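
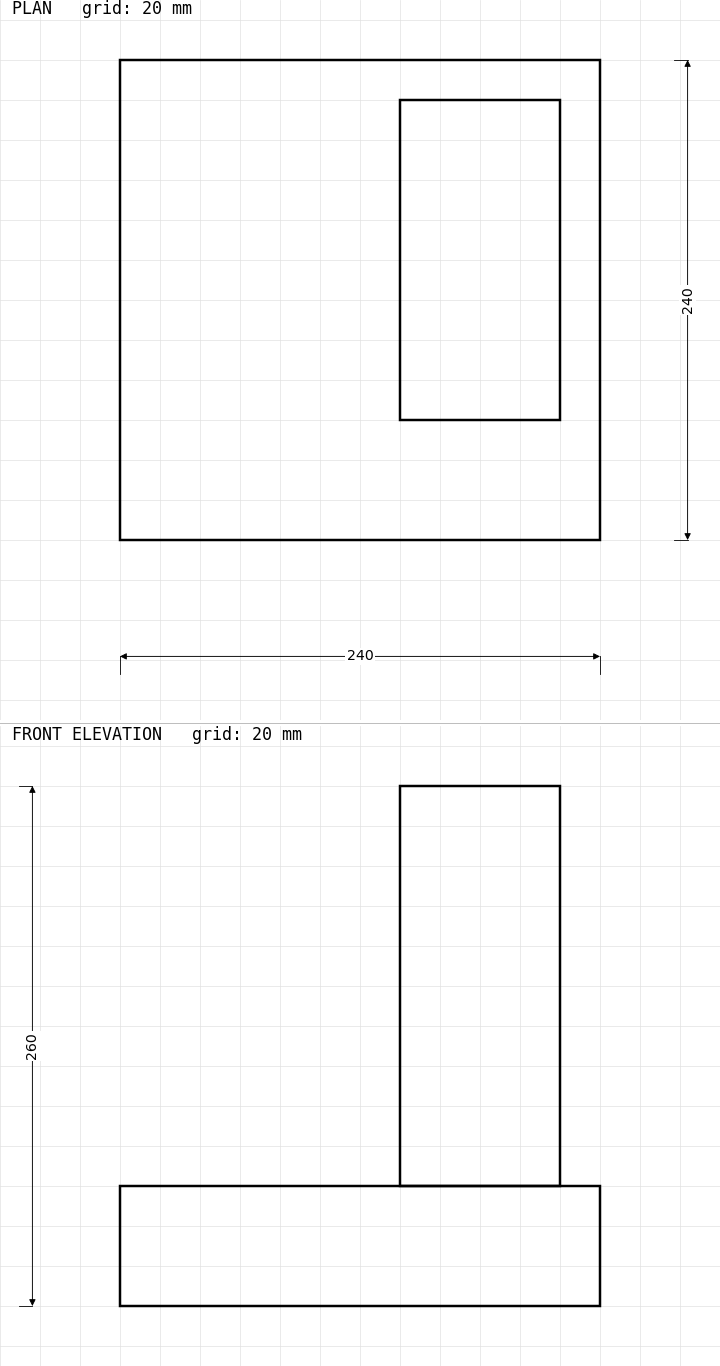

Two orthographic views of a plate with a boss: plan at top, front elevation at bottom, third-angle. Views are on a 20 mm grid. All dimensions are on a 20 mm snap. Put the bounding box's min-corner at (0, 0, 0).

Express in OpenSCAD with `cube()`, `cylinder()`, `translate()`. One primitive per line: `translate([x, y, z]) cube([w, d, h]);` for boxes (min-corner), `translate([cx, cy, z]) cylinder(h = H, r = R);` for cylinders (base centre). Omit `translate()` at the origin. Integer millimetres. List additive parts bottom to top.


cube([240, 240, 60]);
translate([140, 60, 60]) cube([80, 160, 200]);


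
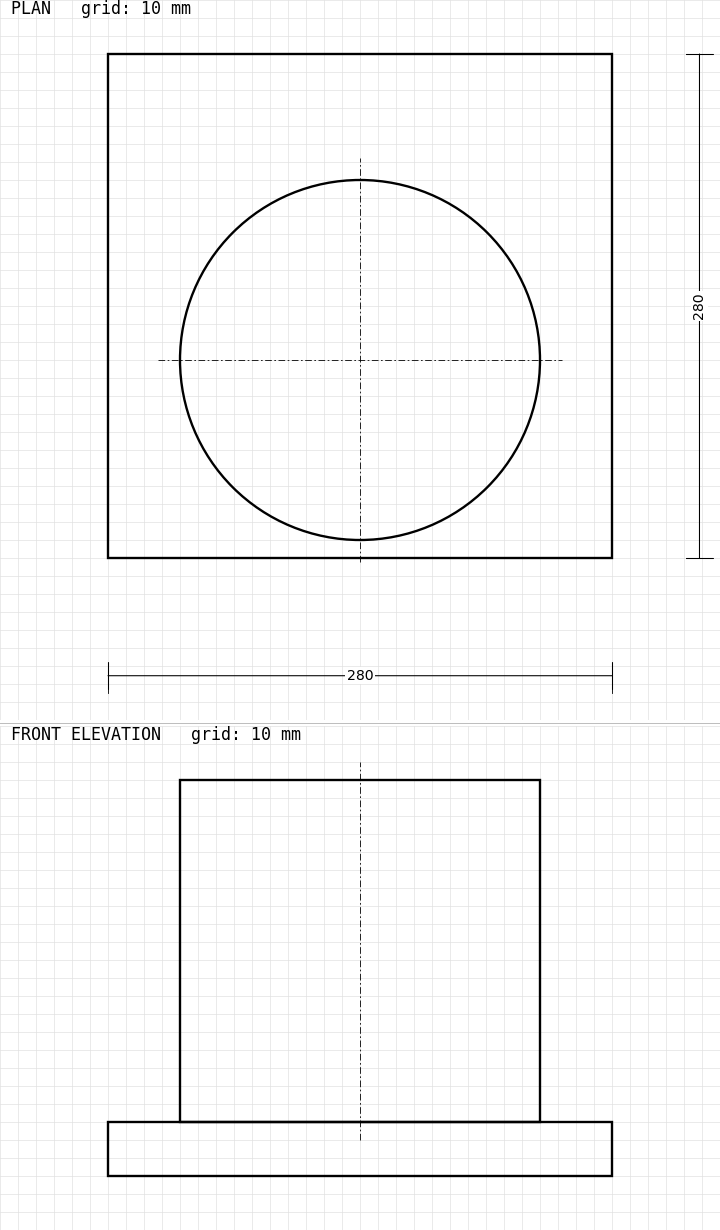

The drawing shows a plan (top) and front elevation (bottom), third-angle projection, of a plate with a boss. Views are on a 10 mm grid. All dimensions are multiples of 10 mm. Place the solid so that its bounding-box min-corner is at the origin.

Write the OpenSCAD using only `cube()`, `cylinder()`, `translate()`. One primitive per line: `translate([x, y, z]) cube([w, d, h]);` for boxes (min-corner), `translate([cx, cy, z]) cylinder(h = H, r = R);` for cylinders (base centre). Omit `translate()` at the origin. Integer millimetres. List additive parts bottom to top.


cube([280, 280, 30]);
translate([140, 110, 30]) cylinder(h = 190, r = 100);


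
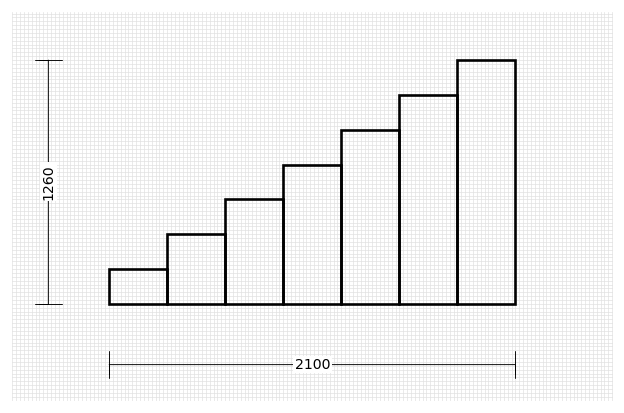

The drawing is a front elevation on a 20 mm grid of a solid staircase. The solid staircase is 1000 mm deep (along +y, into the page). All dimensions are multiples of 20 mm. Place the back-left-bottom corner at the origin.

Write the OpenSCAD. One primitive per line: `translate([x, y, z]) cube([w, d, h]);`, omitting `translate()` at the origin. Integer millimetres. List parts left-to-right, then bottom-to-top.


cube([300, 1000, 180]);
translate([300, 0, 0]) cube([300, 1000, 360]);
translate([600, 0, 0]) cube([300, 1000, 540]);
translate([900, 0, 0]) cube([300, 1000, 720]);
translate([1200, 0, 0]) cube([300, 1000, 900]);
translate([1500, 0, 0]) cube([300, 1000, 1080]);
translate([1800, 0, 0]) cube([300, 1000, 1260]);


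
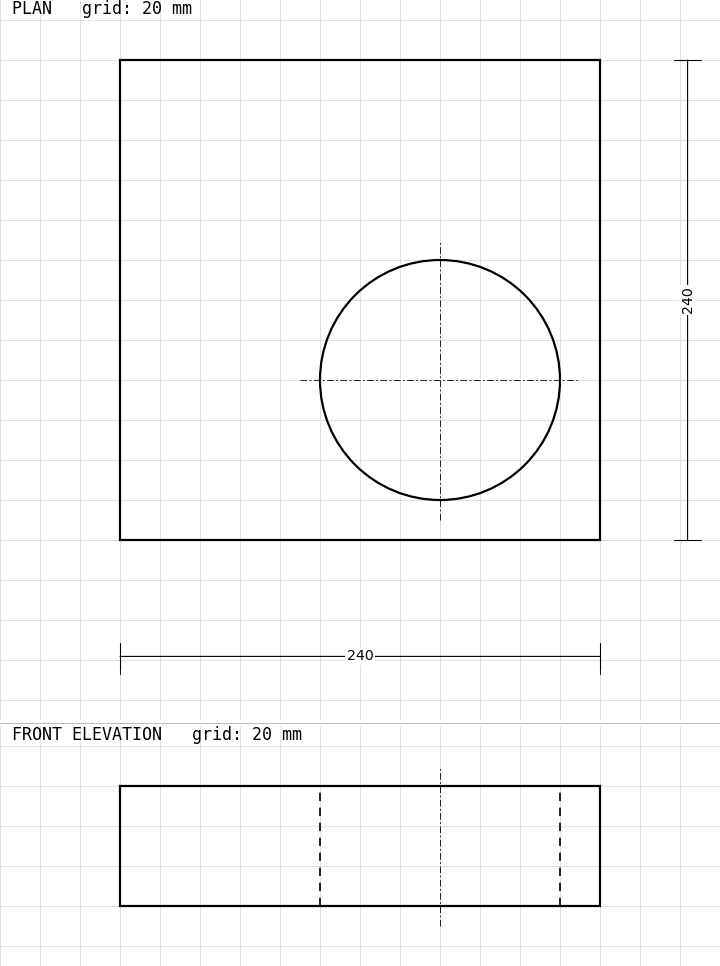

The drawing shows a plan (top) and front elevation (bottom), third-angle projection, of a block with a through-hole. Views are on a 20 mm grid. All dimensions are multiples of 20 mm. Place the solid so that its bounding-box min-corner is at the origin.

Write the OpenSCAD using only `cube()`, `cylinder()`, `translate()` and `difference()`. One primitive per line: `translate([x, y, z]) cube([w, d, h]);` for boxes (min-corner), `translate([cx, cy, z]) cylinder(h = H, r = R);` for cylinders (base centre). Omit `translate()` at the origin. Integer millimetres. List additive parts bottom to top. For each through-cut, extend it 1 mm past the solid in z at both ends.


difference() {
  cube([240, 240, 60]);
  translate([160, 80, -1]) cylinder(h = 62, r = 60);
}


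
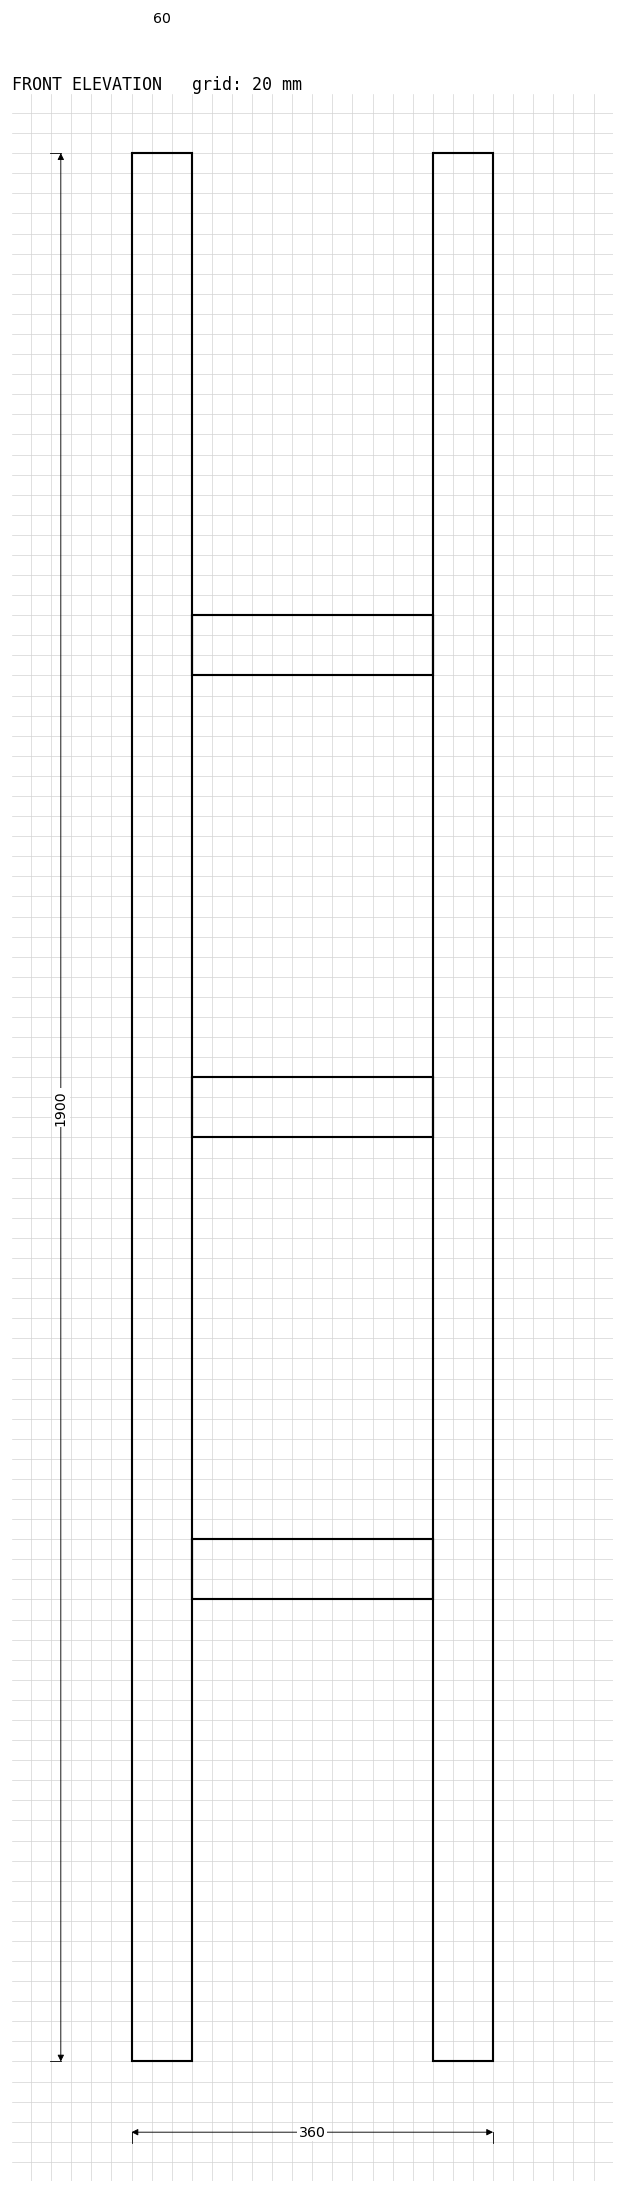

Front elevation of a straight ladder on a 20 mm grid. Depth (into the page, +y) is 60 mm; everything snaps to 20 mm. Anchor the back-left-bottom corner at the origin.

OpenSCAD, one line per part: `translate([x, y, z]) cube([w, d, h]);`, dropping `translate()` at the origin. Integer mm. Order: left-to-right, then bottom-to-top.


cube([60, 60, 1900]);
translate([60, 0, 460]) cube([240, 60, 60]);
translate([60, 0, 920]) cube([240, 60, 60]);
translate([60, 0, 1380]) cube([240, 60, 60]);
translate([300, 0, 0]) cube([60, 60, 1900]);


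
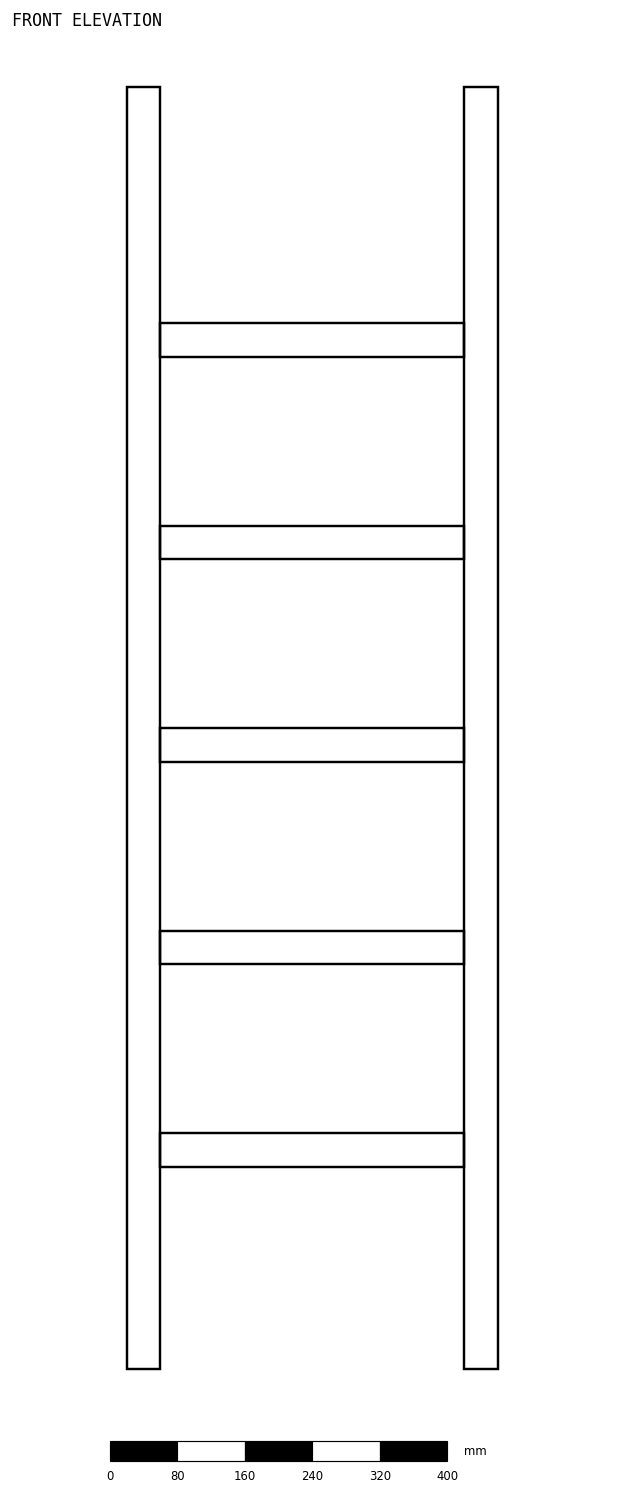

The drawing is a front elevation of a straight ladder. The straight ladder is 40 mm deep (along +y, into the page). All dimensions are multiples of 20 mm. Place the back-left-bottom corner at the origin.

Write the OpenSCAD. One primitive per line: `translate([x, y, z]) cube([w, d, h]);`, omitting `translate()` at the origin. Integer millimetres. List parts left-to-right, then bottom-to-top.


cube([40, 40, 1520]);
translate([40, 0, 240]) cube([360, 40, 40]);
translate([40, 0, 480]) cube([360, 40, 40]);
translate([40, 0, 720]) cube([360, 40, 40]);
translate([40, 0, 960]) cube([360, 40, 40]);
translate([40, 0, 1200]) cube([360, 40, 40]);
translate([400, 0, 0]) cube([40, 40, 1520]);


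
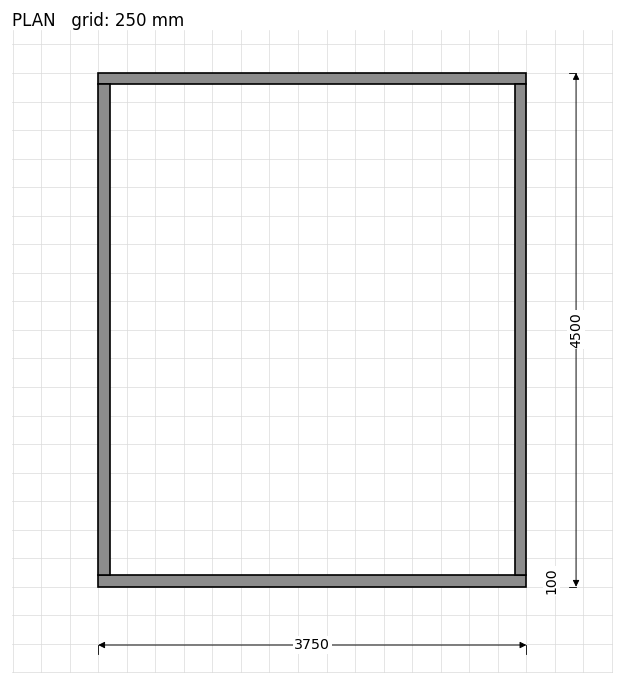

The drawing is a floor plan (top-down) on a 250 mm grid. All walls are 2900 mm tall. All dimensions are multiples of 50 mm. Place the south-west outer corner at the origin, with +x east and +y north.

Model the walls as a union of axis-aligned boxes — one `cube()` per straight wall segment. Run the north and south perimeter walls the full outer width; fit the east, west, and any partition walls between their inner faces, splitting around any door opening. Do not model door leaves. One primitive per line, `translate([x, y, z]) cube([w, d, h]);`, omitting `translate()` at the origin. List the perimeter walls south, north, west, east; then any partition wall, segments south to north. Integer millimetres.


cube([3750, 100, 2900]);
translate([0, 4400, 0]) cube([3750, 100, 2900]);
translate([0, 100, 0]) cube([100, 4300, 2900]);
translate([3650, 100, 0]) cube([100, 4300, 2900]);


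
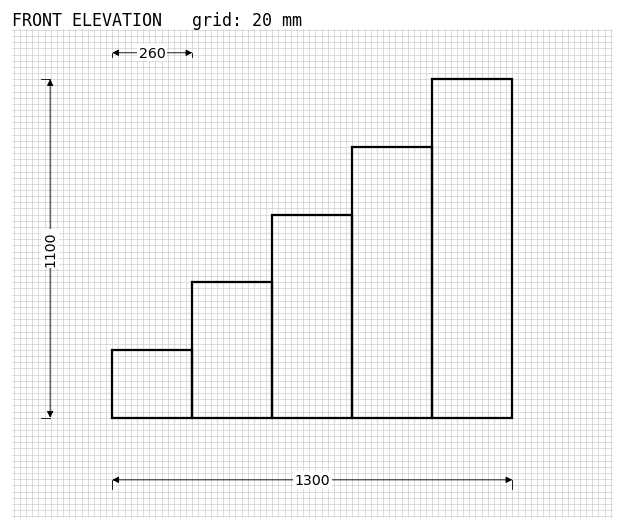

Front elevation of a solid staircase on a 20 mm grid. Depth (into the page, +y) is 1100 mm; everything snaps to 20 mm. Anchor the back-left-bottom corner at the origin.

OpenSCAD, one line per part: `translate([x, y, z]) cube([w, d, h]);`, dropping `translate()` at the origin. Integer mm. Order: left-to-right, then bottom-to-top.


cube([260, 1100, 220]);
translate([260, 0, 0]) cube([260, 1100, 440]);
translate([520, 0, 0]) cube([260, 1100, 660]);
translate([780, 0, 0]) cube([260, 1100, 880]);
translate([1040, 0, 0]) cube([260, 1100, 1100]);


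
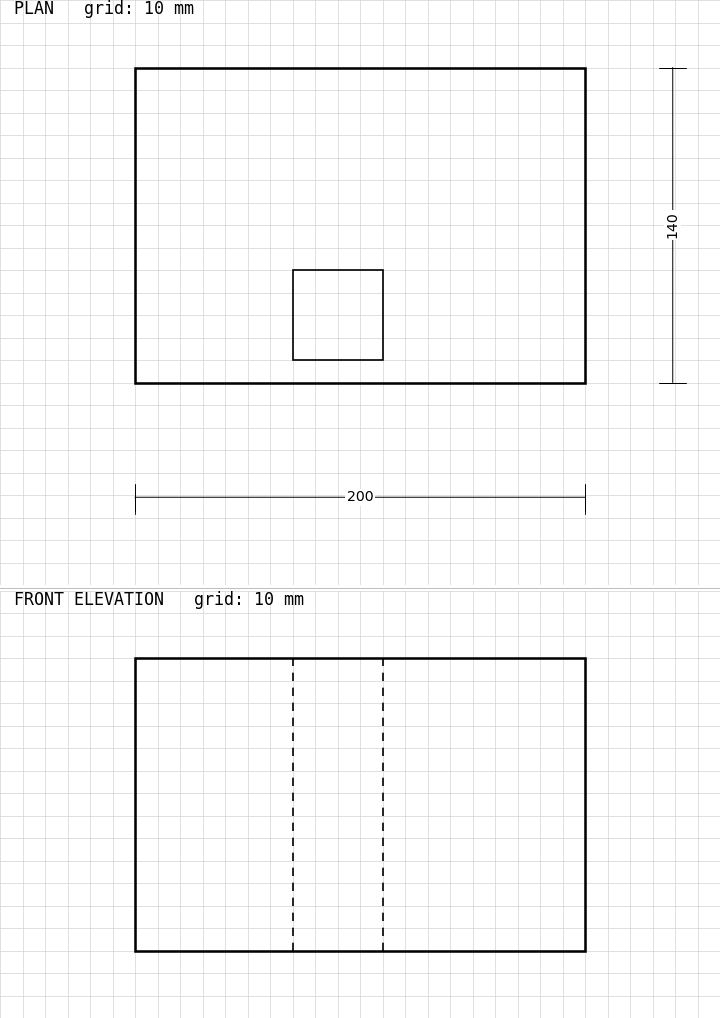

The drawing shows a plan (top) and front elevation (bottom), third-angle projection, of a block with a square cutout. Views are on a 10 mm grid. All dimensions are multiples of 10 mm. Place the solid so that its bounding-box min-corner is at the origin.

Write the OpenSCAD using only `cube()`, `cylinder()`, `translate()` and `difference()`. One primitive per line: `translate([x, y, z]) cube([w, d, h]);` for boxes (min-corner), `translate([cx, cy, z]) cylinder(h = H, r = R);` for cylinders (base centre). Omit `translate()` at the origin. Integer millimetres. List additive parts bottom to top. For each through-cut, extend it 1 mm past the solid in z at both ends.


difference() {
  cube([200, 140, 130]);
  translate([70, 10, -1]) cube([40, 40, 132]);
}


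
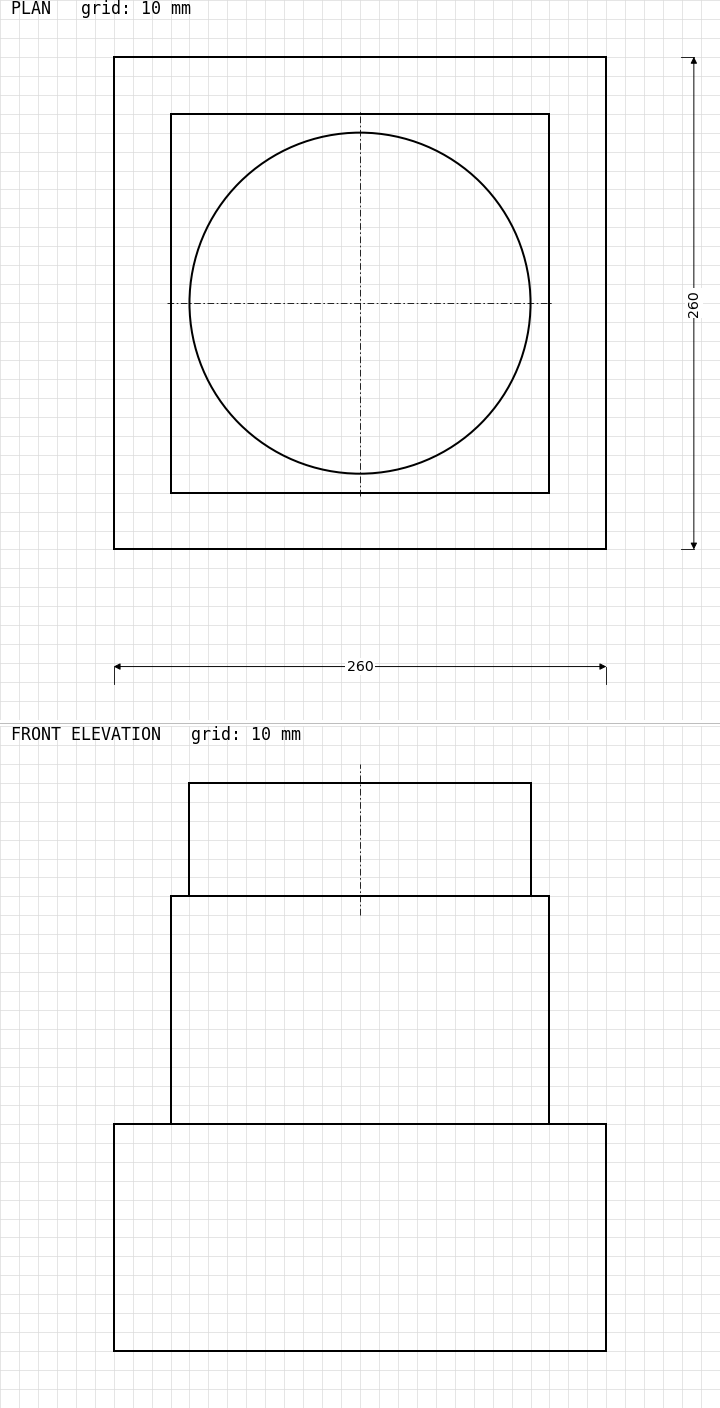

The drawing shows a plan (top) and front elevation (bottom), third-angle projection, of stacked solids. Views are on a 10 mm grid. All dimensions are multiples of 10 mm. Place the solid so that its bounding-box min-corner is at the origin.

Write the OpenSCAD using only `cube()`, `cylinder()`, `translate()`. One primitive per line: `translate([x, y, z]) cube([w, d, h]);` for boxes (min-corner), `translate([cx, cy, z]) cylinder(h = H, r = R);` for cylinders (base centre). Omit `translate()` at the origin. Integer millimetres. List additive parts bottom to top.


cube([260, 260, 120]);
translate([30, 30, 120]) cube([200, 200, 120]);
translate([130, 130, 240]) cylinder(h = 60, r = 90);


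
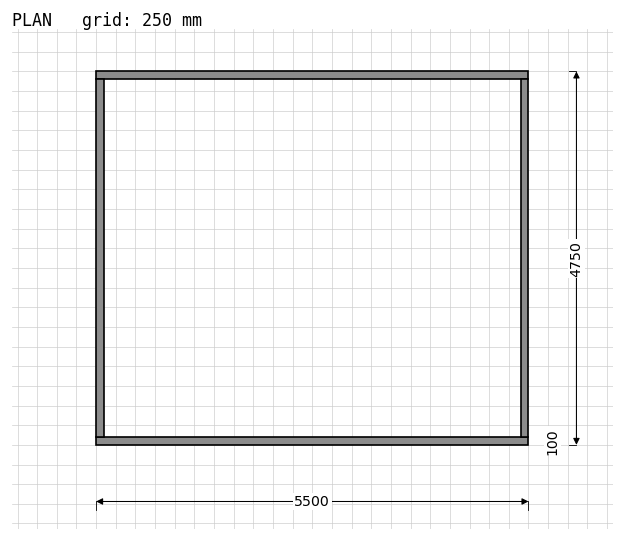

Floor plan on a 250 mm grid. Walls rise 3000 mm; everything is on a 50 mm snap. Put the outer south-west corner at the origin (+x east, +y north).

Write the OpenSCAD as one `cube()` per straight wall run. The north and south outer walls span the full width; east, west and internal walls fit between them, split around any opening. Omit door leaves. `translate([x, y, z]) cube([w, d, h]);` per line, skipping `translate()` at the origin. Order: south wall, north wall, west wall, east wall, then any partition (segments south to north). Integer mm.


cube([5500, 100, 3000]);
translate([0, 4650, 0]) cube([5500, 100, 3000]);
translate([0, 100, 0]) cube([100, 4550, 3000]);
translate([5400, 100, 0]) cube([100, 4550, 3000]);


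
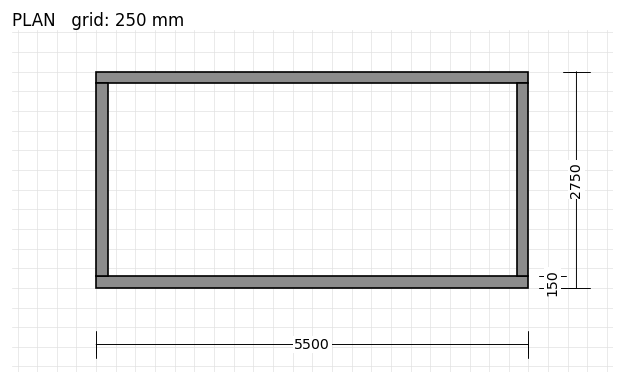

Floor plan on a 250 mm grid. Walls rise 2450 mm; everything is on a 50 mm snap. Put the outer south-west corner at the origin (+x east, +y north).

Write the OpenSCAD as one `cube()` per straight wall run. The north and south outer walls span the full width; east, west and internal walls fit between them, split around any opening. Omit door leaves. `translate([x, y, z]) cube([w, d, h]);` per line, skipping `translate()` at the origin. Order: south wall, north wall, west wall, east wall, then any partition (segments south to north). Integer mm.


cube([5500, 150, 2450]);
translate([0, 2600, 0]) cube([5500, 150, 2450]);
translate([0, 150, 0]) cube([150, 2450, 2450]);
translate([5350, 150, 0]) cube([150, 2450, 2450]);


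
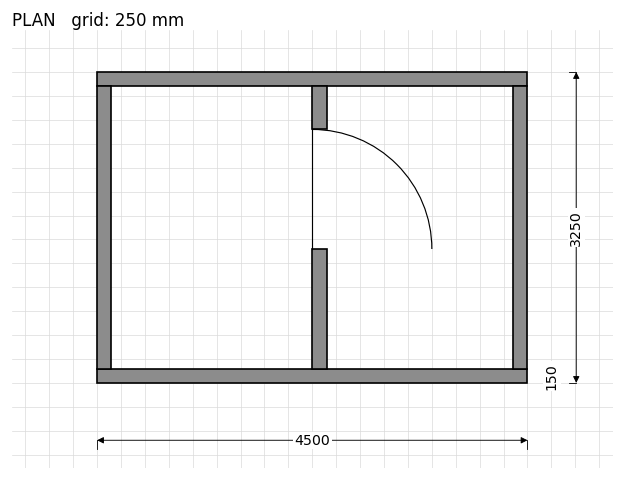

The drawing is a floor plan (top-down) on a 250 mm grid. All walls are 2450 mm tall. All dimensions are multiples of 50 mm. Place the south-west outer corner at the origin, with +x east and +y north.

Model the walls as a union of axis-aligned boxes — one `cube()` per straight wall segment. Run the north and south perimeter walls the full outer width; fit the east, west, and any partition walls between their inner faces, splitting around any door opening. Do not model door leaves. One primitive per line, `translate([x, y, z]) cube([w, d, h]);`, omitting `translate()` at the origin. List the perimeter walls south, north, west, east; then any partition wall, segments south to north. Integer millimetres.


cube([4500, 150, 2450]);
translate([0, 3100, 0]) cube([4500, 150, 2450]);
translate([0, 150, 0]) cube([150, 2950, 2450]);
translate([4350, 150, 0]) cube([150, 2950, 2450]);
translate([2250, 150, 0]) cube([150, 1250, 2450]);
translate([2250, 2650, 0]) cube([150, 450, 2450]);


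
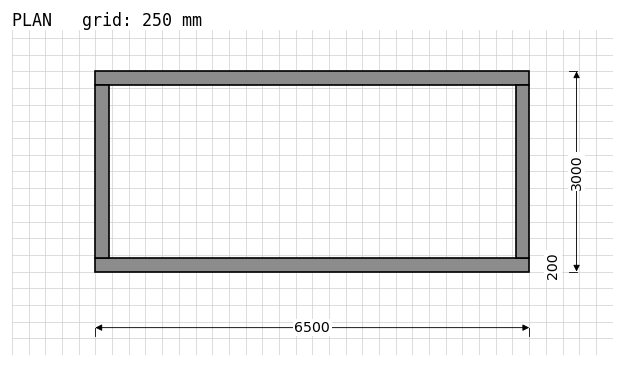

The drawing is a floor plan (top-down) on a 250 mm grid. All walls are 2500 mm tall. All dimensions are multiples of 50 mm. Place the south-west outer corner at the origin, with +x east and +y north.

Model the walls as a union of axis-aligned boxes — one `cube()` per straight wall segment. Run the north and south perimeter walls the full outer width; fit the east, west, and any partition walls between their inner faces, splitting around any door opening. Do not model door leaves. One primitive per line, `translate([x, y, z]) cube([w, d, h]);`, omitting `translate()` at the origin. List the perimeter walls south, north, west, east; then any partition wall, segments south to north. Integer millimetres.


cube([6500, 200, 2500]);
translate([0, 2800, 0]) cube([6500, 200, 2500]);
translate([0, 200, 0]) cube([200, 2600, 2500]);
translate([6300, 200, 0]) cube([200, 2600, 2500]);


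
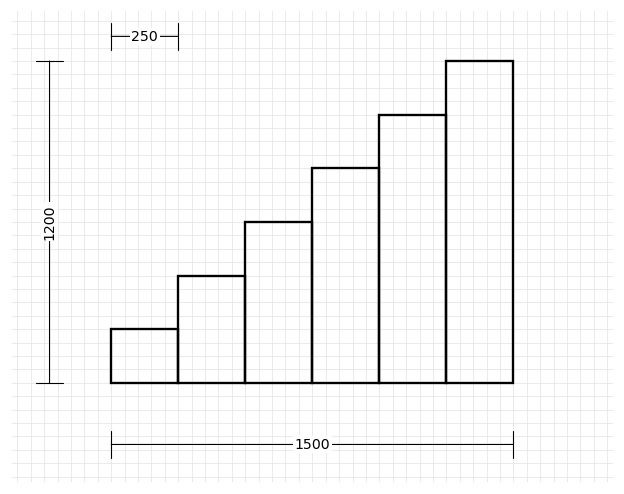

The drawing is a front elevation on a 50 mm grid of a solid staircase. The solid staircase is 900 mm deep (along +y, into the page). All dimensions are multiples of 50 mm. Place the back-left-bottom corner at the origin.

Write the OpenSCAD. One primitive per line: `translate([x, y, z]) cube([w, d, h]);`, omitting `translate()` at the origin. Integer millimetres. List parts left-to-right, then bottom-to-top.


cube([250, 900, 200]);
translate([250, 0, 0]) cube([250, 900, 400]);
translate([500, 0, 0]) cube([250, 900, 600]);
translate([750, 0, 0]) cube([250, 900, 800]);
translate([1000, 0, 0]) cube([250, 900, 1000]);
translate([1250, 0, 0]) cube([250, 900, 1200]);


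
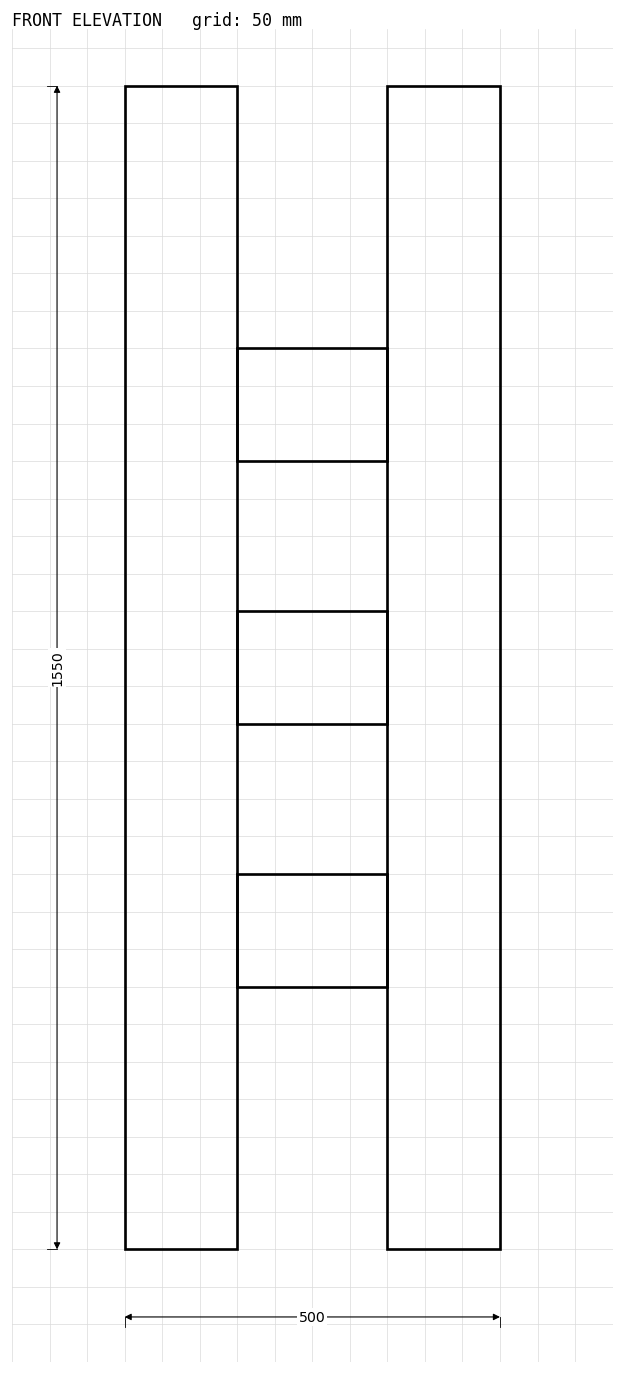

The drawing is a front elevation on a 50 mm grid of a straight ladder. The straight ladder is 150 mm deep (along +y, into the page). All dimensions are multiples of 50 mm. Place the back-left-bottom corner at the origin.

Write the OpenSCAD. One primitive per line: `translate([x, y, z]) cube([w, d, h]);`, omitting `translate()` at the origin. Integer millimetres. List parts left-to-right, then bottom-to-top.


cube([150, 150, 1550]);
translate([150, 0, 350]) cube([200, 150, 150]);
translate([150, 0, 700]) cube([200, 150, 150]);
translate([150, 0, 1050]) cube([200, 150, 150]);
translate([350, 0, 0]) cube([150, 150, 1550]);


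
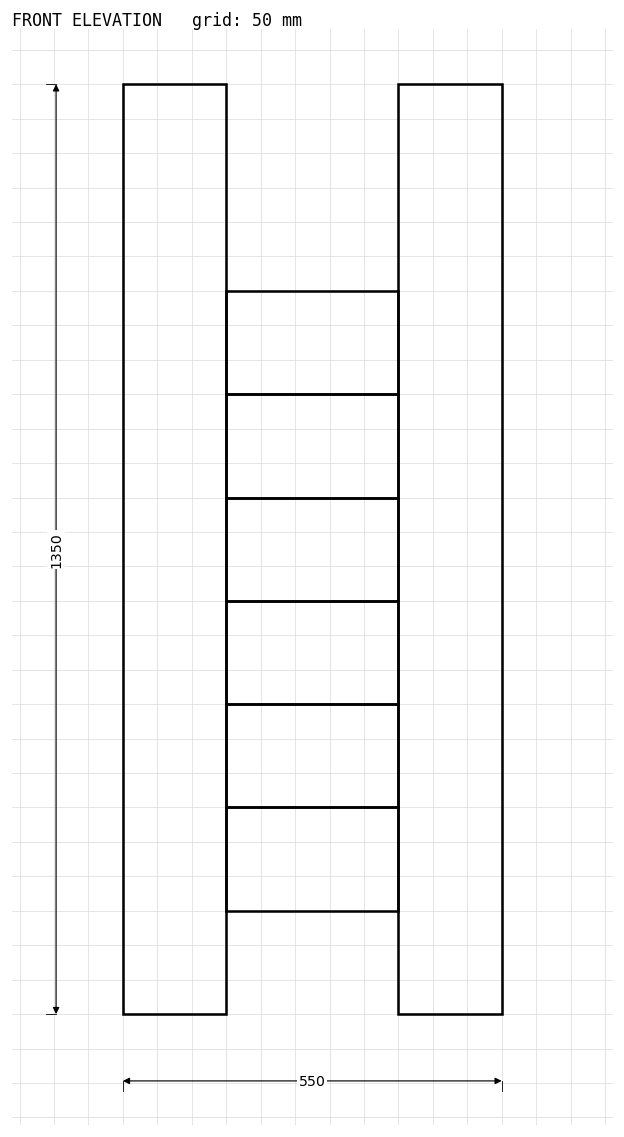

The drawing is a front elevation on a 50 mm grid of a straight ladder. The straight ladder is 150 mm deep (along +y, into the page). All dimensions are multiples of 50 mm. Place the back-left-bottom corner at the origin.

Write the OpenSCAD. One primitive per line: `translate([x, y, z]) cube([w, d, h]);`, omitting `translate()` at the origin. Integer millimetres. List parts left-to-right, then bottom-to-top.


cube([150, 150, 1350]);
translate([150, 0, 150]) cube([250, 150, 150]);
translate([150, 0, 300]) cube([250, 150, 150]);
translate([150, 0, 450]) cube([250, 150, 150]);
translate([150, 0, 600]) cube([250, 150, 150]);
translate([150, 0, 750]) cube([250, 150, 150]);
translate([150, 0, 900]) cube([250, 150, 150]);
translate([400, 0, 0]) cube([150, 150, 1350]);


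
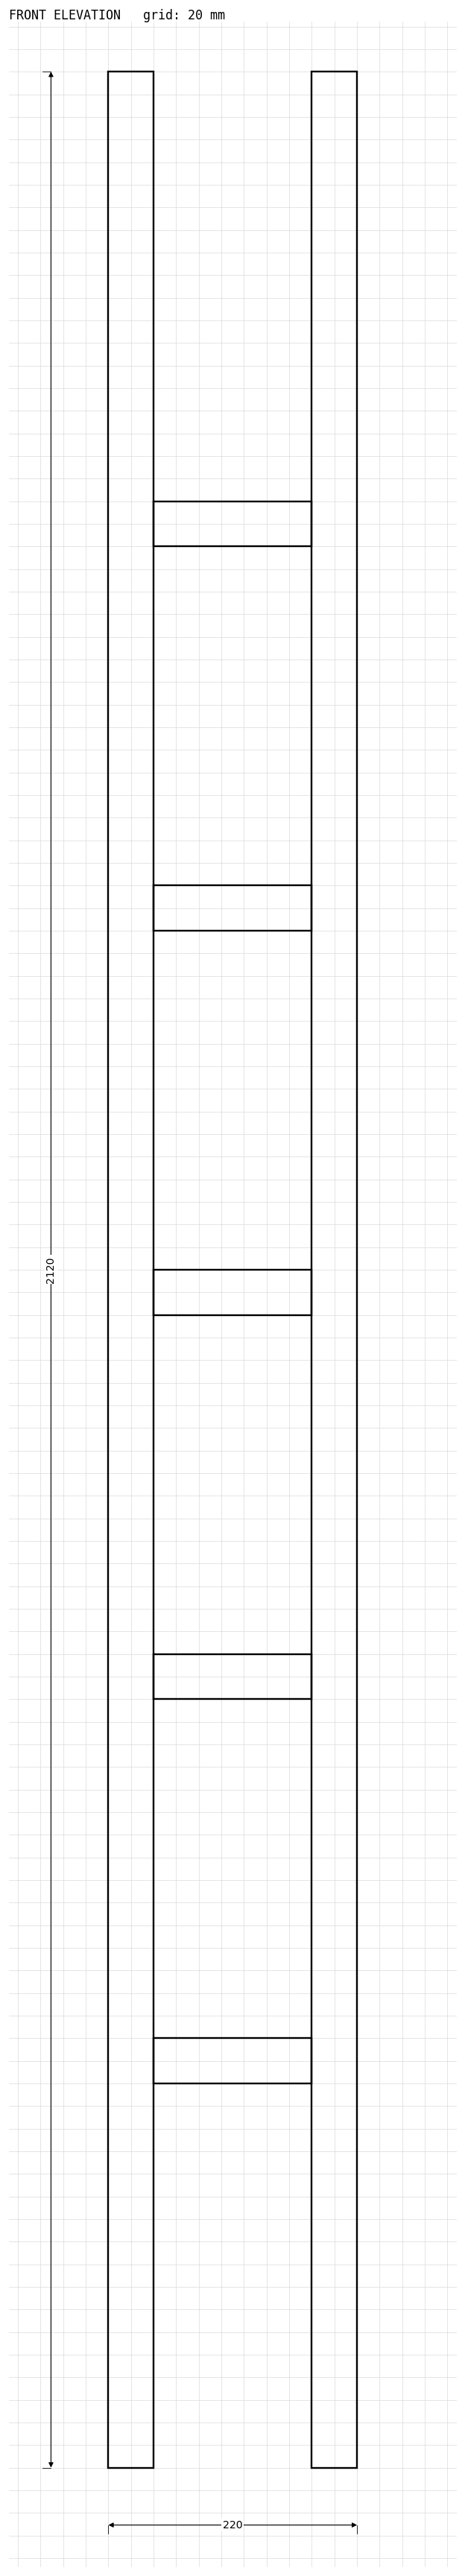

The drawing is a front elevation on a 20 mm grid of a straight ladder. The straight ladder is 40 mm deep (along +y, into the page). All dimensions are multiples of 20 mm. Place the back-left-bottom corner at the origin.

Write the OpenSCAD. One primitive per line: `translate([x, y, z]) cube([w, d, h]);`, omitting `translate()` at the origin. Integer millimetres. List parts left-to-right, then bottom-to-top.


cube([40, 40, 2120]);
translate([40, 0, 340]) cube([140, 40, 40]);
translate([40, 0, 680]) cube([140, 40, 40]);
translate([40, 0, 1020]) cube([140, 40, 40]);
translate([40, 0, 1360]) cube([140, 40, 40]);
translate([40, 0, 1700]) cube([140, 40, 40]);
translate([180, 0, 0]) cube([40, 40, 2120]);


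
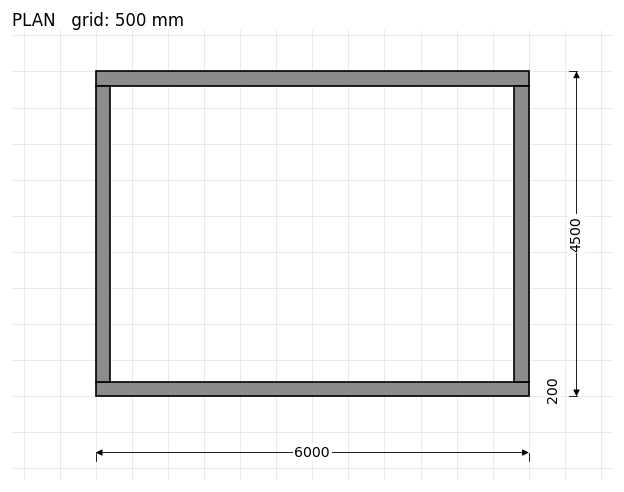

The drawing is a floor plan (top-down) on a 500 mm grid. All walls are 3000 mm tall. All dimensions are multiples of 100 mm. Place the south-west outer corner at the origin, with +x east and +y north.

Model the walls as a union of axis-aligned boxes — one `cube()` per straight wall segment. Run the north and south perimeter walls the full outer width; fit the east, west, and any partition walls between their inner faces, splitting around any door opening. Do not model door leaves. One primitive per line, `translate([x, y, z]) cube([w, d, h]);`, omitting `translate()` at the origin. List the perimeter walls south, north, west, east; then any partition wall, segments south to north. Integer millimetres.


cube([6000, 200, 3000]);
translate([0, 4300, 0]) cube([6000, 200, 3000]);
translate([0, 200, 0]) cube([200, 4100, 3000]);
translate([5800, 200, 0]) cube([200, 4100, 3000]);


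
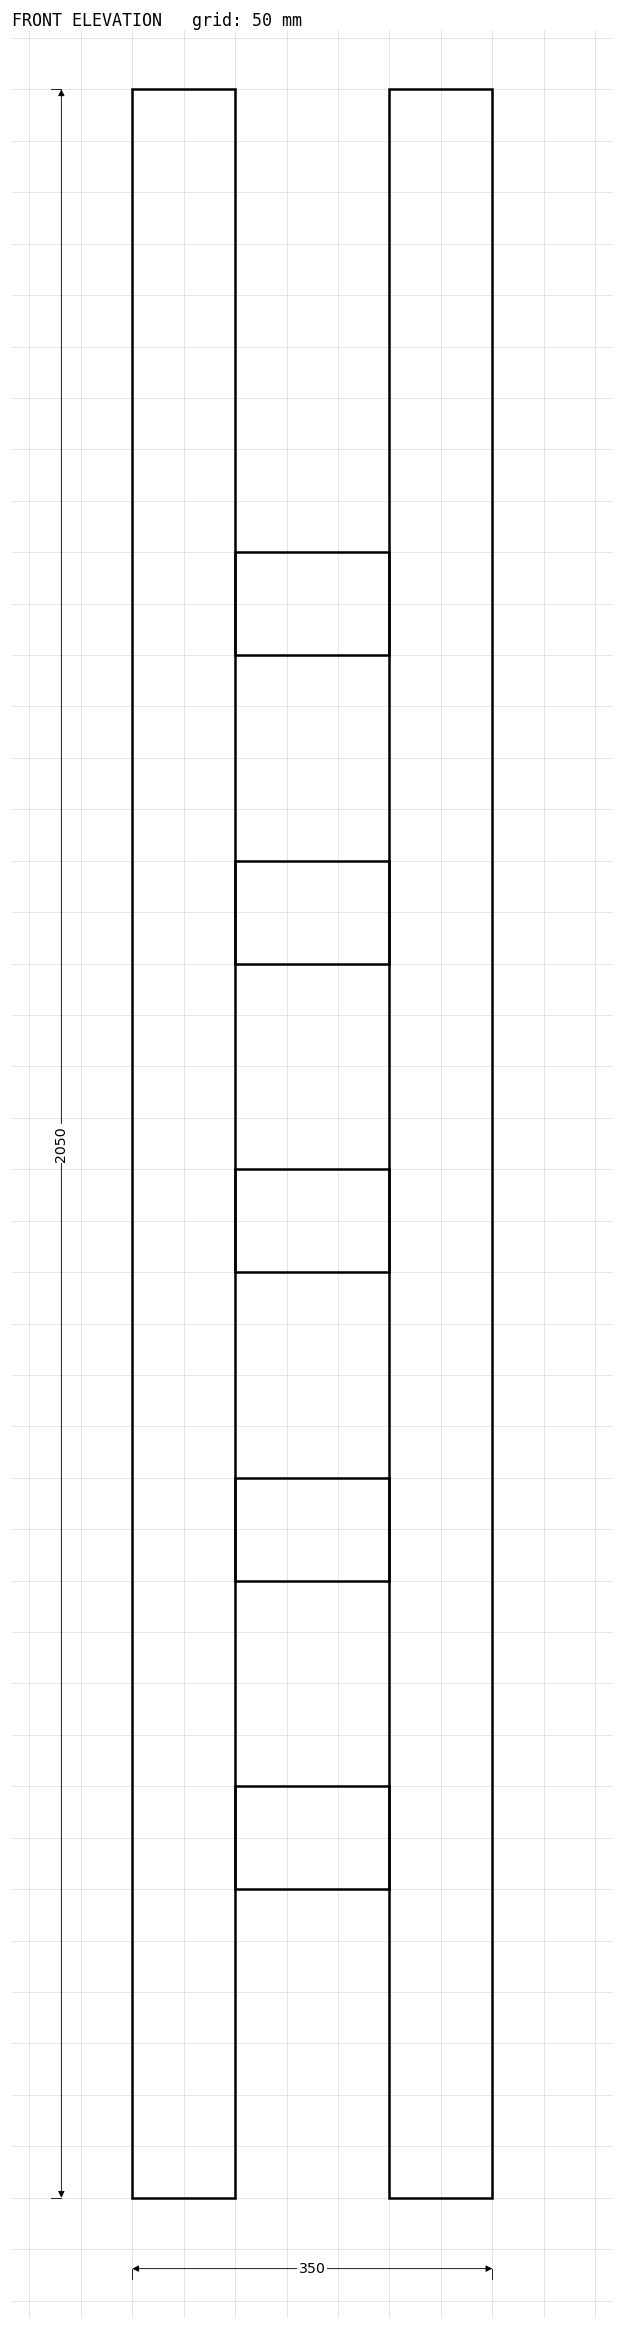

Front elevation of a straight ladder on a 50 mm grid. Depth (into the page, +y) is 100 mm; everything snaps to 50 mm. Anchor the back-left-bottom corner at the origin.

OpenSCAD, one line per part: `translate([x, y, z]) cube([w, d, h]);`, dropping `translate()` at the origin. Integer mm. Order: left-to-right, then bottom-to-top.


cube([100, 100, 2050]);
translate([100, 0, 300]) cube([150, 100, 100]);
translate([100, 0, 600]) cube([150, 100, 100]);
translate([100, 0, 900]) cube([150, 100, 100]);
translate([100, 0, 1200]) cube([150, 100, 100]);
translate([100, 0, 1500]) cube([150, 100, 100]);
translate([250, 0, 0]) cube([100, 100, 2050]);


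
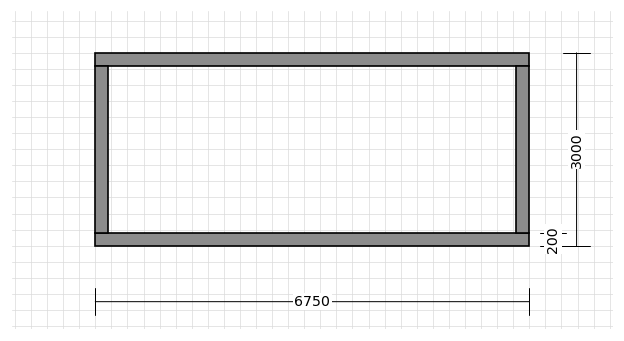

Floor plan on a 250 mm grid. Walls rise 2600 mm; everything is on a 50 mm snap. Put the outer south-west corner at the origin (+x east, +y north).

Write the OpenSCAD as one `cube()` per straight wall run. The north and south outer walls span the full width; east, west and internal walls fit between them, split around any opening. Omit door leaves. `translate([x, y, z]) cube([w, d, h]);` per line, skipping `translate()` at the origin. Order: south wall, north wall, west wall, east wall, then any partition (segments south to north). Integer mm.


cube([6750, 200, 2600]);
translate([0, 2800, 0]) cube([6750, 200, 2600]);
translate([0, 200, 0]) cube([200, 2600, 2600]);
translate([6550, 200, 0]) cube([200, 2600, 2600]);


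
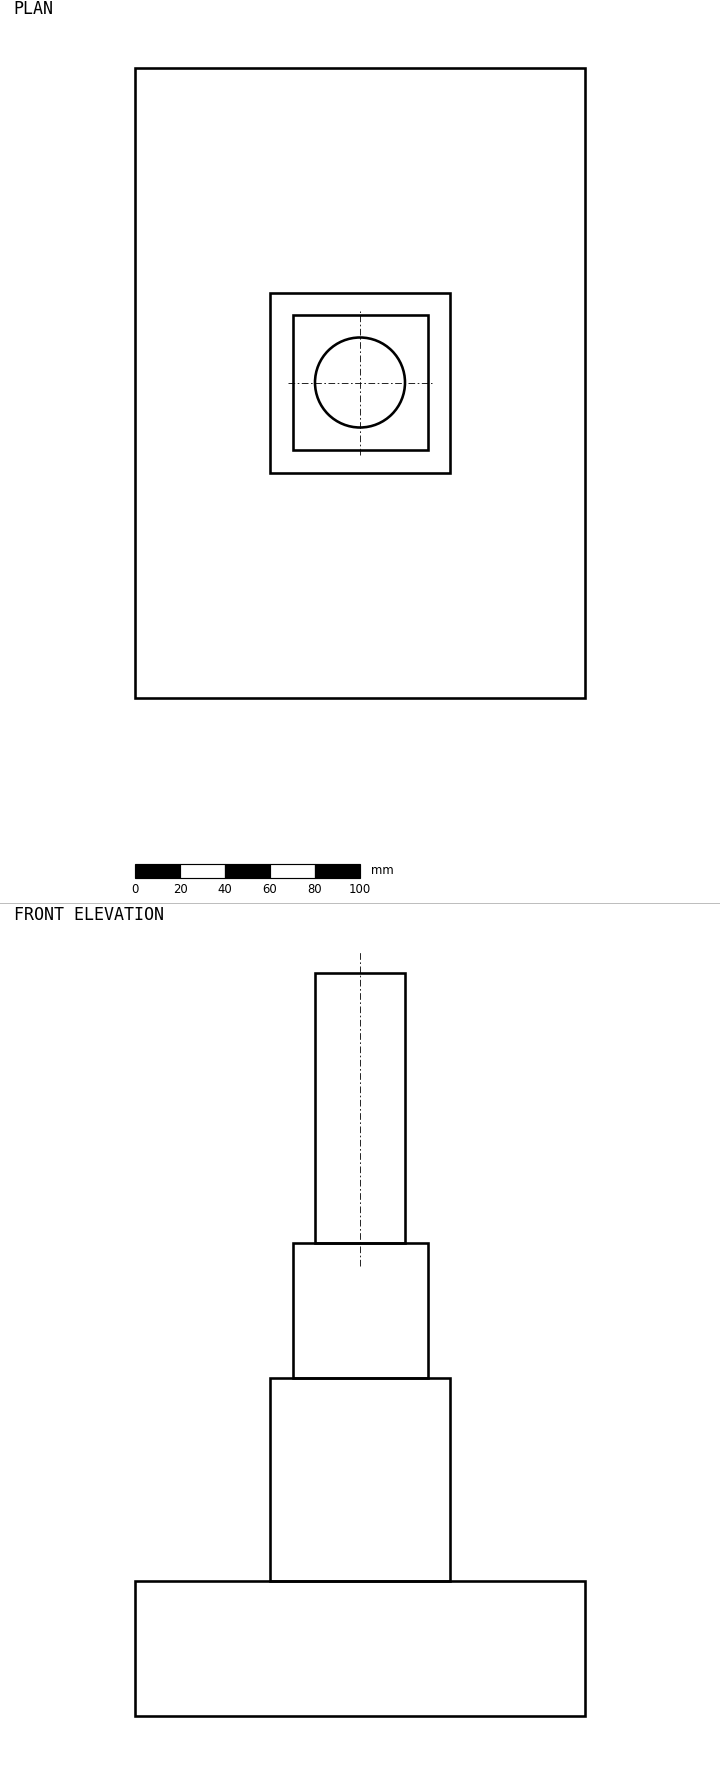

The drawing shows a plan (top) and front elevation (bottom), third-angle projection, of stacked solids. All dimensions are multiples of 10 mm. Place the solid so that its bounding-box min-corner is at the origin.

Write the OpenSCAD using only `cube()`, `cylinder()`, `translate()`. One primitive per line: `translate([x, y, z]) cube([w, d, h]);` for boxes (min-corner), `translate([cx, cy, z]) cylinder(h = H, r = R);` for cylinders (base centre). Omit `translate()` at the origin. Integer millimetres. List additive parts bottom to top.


cube([200, 280, 60]);
translate([60, 100, 60]) cube([80, 80, 90]);
translate([70, 110, 150]) cube([60, 60, 60]);
translate([100, 140, 210]) cylinder(h = 120, r = 20);


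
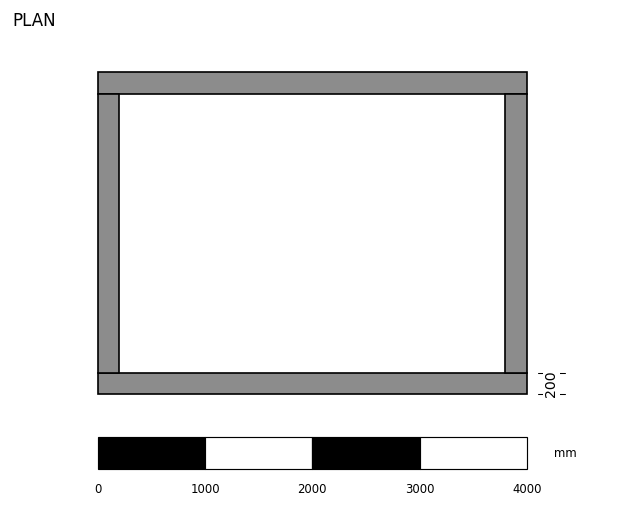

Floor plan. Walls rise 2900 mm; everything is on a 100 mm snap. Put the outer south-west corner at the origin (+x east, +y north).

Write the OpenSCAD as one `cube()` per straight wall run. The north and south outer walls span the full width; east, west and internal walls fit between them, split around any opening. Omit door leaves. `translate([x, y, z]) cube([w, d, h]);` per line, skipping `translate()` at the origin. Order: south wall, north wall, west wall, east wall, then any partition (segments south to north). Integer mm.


cube([4000, 200, 2900]);
translate([0, 2800, 0]) cube([4000, 200, 2900]);
translate([0, 200, 0]) cube([200, 2600, 2900]);
translate([3800, 200, 0]) cube([200, 2600, 2900]);


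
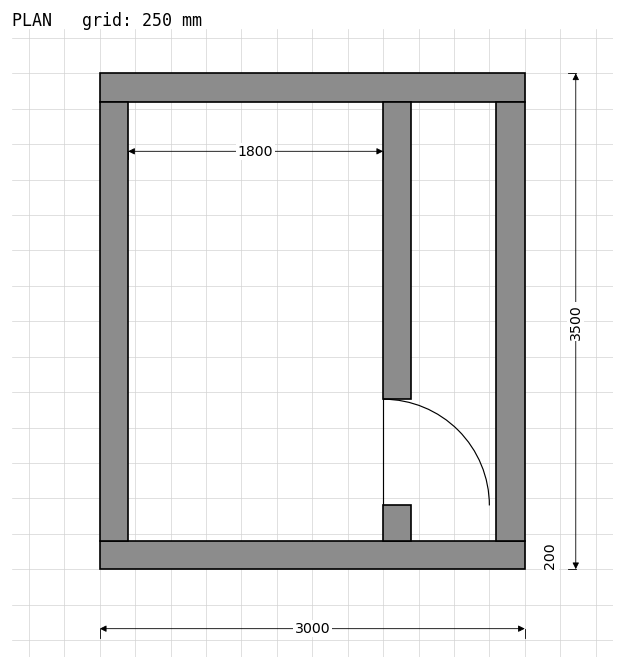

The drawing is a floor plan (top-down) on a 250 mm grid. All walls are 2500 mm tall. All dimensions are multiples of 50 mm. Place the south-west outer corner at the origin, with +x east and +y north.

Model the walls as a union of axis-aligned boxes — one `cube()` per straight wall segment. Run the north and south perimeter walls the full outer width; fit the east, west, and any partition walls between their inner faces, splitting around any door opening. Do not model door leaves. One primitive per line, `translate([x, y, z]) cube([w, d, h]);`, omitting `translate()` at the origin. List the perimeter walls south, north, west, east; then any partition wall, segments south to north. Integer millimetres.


cube([3000, 200, 2500]);
translate([0, 3300, 0]) cube([3000, 200, 2500]);
translate([0, 200, 0]) cube([200, 3100, 2500]);
translate([2800, 200, 0]) cube([200, 3100, 2500]);
translate([2000, 200, 0]) cube([200, 250, 2500]);
translate([2000, 1200, 0]) cube([200, 2100, 2500]);


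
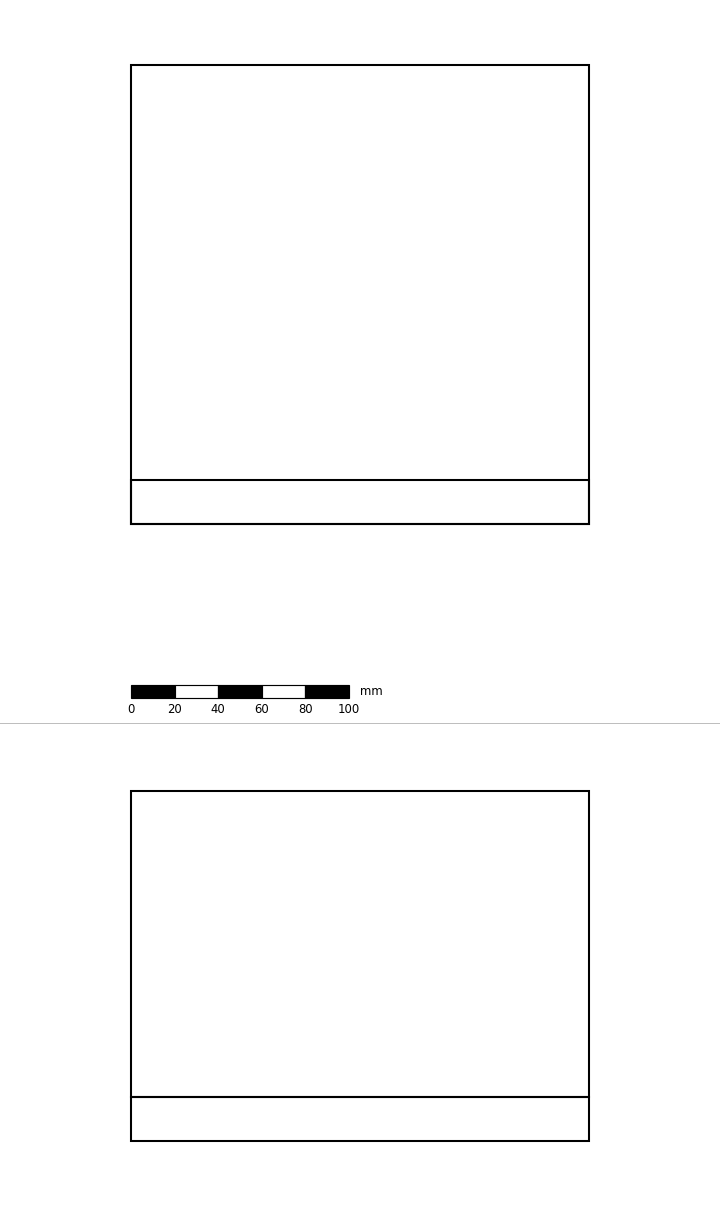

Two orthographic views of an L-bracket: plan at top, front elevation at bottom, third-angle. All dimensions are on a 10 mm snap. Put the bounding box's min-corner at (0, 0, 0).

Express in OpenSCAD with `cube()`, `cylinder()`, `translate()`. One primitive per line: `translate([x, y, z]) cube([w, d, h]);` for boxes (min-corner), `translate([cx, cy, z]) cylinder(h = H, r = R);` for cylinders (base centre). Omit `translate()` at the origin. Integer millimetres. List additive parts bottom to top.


cube([210, 210, 20]);
translate([0, 0, 20]) cube([210, 20, 140]);


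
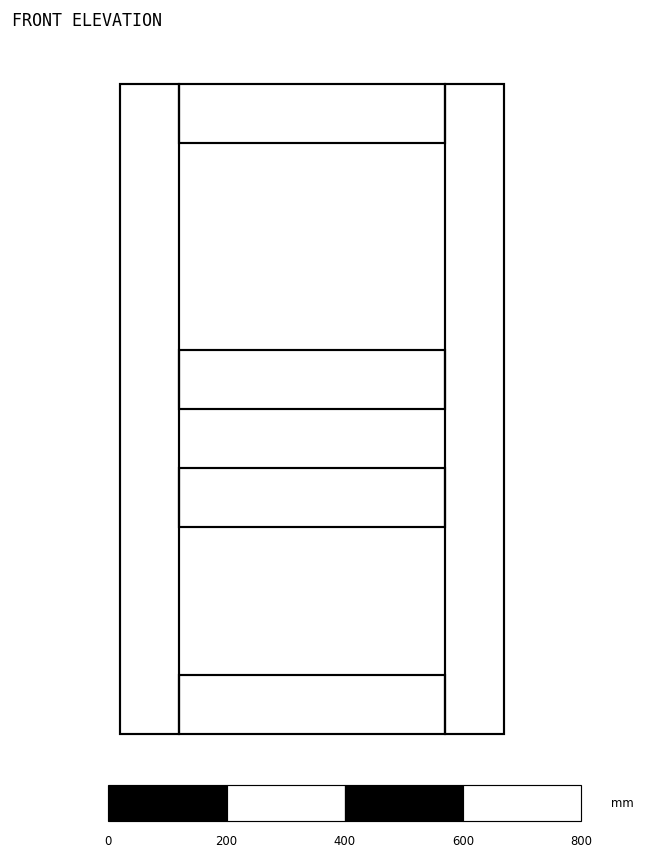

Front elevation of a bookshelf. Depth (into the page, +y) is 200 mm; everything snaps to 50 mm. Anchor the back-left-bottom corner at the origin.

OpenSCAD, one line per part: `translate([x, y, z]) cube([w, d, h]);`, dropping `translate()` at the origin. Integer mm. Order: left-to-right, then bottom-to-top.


cube([100, 200, 1100]);
translate([100, 0, 0]) cube([450, 200, 100]);
translate([100, 0, 350]) cube([450, 200, 100]);
translate([100, 0, 550]) cube([450, 200, 100]);
translate([100, 0, 1000]) cube([450, 200, 100]);
translate([550, 0, 0]) cube([100, 200, 1100]);


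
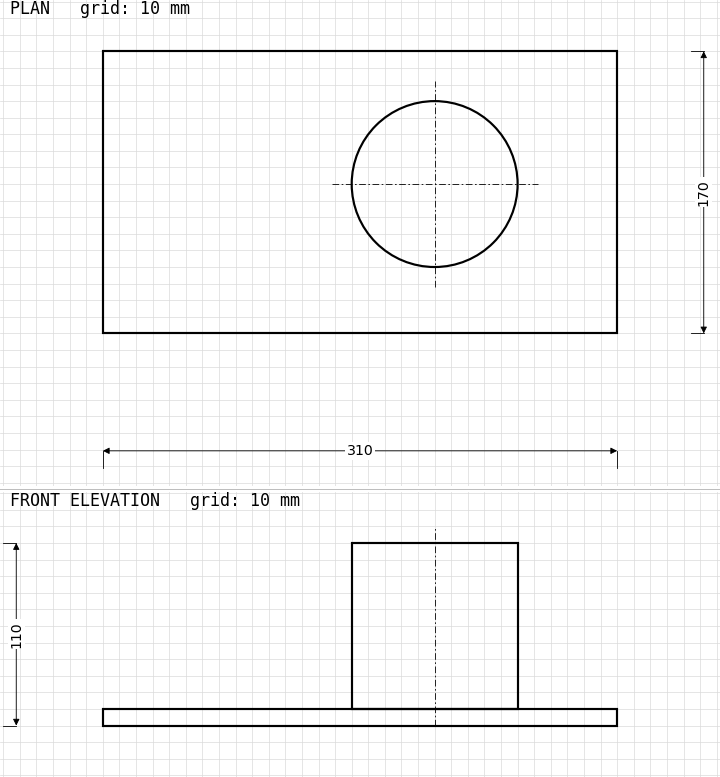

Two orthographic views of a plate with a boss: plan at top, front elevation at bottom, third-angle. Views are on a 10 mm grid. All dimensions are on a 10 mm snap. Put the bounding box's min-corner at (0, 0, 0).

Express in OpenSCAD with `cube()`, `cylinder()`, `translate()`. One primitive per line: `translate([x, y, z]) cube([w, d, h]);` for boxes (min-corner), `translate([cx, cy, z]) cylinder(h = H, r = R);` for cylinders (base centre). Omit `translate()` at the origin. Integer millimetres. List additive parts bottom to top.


cube([310, 170, 10]);
translate([200, 90, 10]) cylinder(h = 100, r = 50);


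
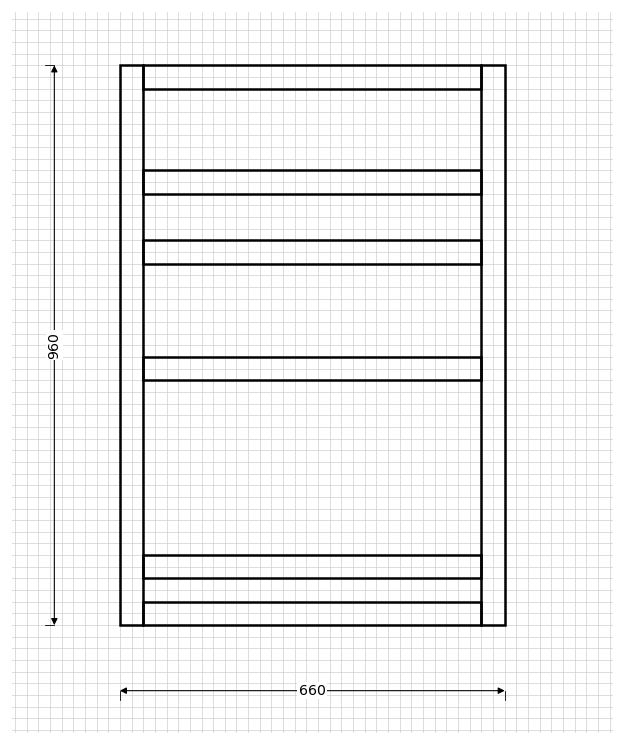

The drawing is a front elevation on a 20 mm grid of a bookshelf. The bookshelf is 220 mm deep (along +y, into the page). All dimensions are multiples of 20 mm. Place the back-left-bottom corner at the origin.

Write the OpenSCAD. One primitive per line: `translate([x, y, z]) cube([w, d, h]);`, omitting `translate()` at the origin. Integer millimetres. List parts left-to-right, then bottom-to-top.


cube([40, 220, 960]);
translate([40, 0, 0]) cube([580, 220, 40]);
translate([40, 0, 80]) cube([580, 220, 40]);
translate([40, 0, 420]) cube([580, 220, 40]);
translate([40, 0, 620]) cube([580, 220, 40]);
translate([40, 0, 740]) cube([580, 220, 40]);
translate([40, 0, 920]) cube([580, 220, 40]);
translate([620, 0, 0]) cube([40, 220, 960]);


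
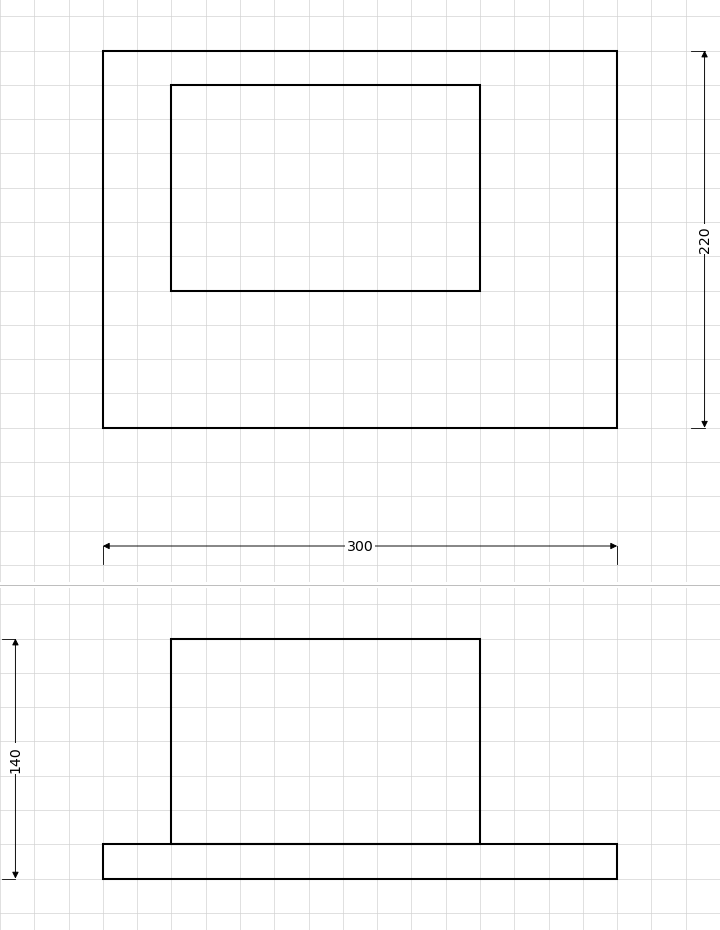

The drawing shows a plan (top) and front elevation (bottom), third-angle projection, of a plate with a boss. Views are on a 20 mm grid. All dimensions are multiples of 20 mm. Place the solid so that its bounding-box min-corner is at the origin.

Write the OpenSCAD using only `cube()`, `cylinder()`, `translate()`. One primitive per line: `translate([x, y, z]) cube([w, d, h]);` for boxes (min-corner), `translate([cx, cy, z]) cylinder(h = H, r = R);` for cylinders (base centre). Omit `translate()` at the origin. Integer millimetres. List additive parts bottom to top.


cube([300, 220, 20]);
translate([40, 80, 20]) cube([180, 120, 120]);


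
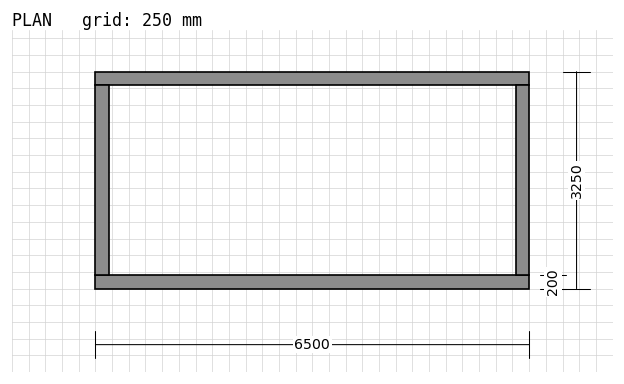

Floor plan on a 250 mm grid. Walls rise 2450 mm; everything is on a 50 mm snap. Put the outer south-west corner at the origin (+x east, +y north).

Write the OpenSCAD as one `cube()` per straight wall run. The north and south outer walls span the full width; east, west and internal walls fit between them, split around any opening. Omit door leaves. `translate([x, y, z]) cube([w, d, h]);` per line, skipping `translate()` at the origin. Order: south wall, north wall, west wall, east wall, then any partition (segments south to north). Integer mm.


cube([6500, 200, 2450]);
translate([0, 3050, 0]) cube([6500, 200, 2450]);
translate([0, 200, 0]) cube([200, 2850, 2450]);
translate([6300, 200, 0]) cube([200, 2850, 2450]);


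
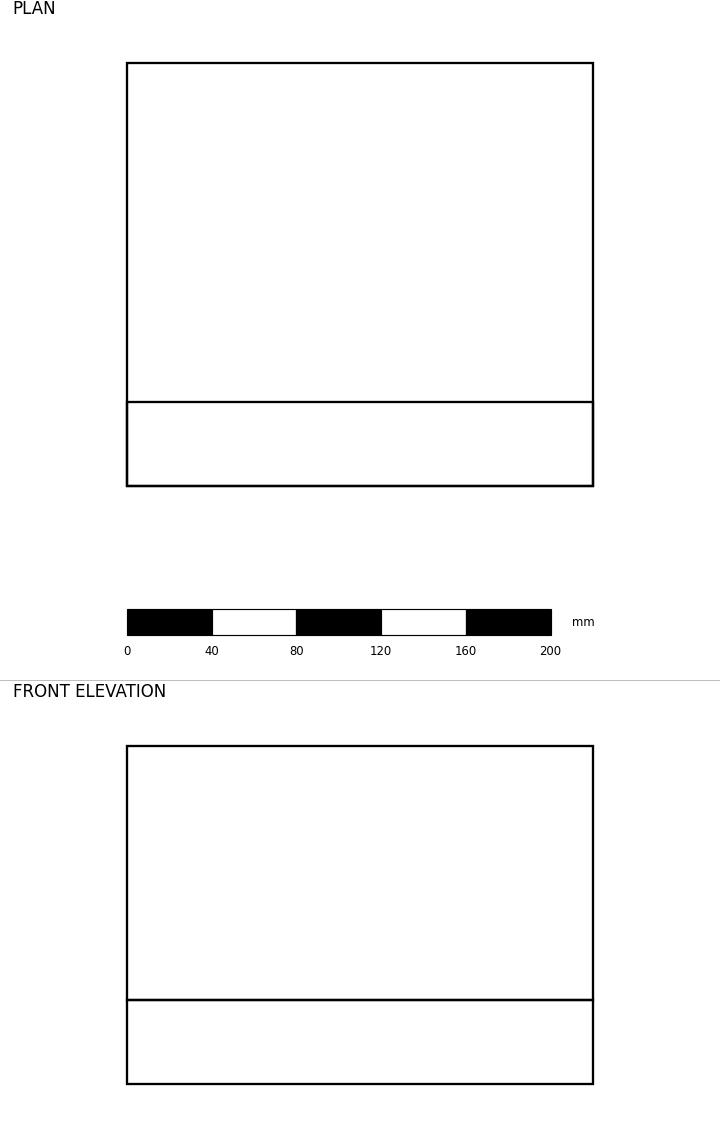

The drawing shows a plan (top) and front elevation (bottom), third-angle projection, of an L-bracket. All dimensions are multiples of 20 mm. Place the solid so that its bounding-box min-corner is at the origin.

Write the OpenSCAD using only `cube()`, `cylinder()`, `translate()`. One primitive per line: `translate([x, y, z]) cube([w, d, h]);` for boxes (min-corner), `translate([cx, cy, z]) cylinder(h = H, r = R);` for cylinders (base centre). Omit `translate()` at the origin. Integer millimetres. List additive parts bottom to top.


cube([220, 200, 40]);
translate([0, 0, 40]) cube([220, 40, 120]);


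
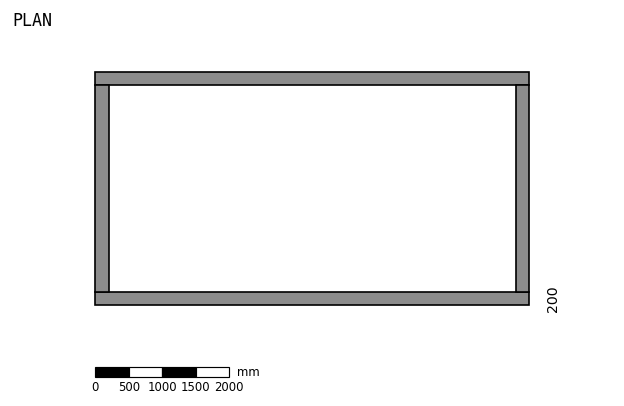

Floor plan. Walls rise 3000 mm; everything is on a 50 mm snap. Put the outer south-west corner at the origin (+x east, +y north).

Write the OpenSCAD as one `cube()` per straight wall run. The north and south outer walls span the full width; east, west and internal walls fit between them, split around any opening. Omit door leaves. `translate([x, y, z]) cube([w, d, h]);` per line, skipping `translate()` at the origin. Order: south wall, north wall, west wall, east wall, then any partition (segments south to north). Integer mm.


cube([6500, 200, 3000]);
translate([0, 3300, 0]) cube([6500, 200, 3000]);
translate([0, 200, 0]) cube([200, 3100, 3000]);
translate([6300, 200, 0]) cube([200, 3100, 3000]);


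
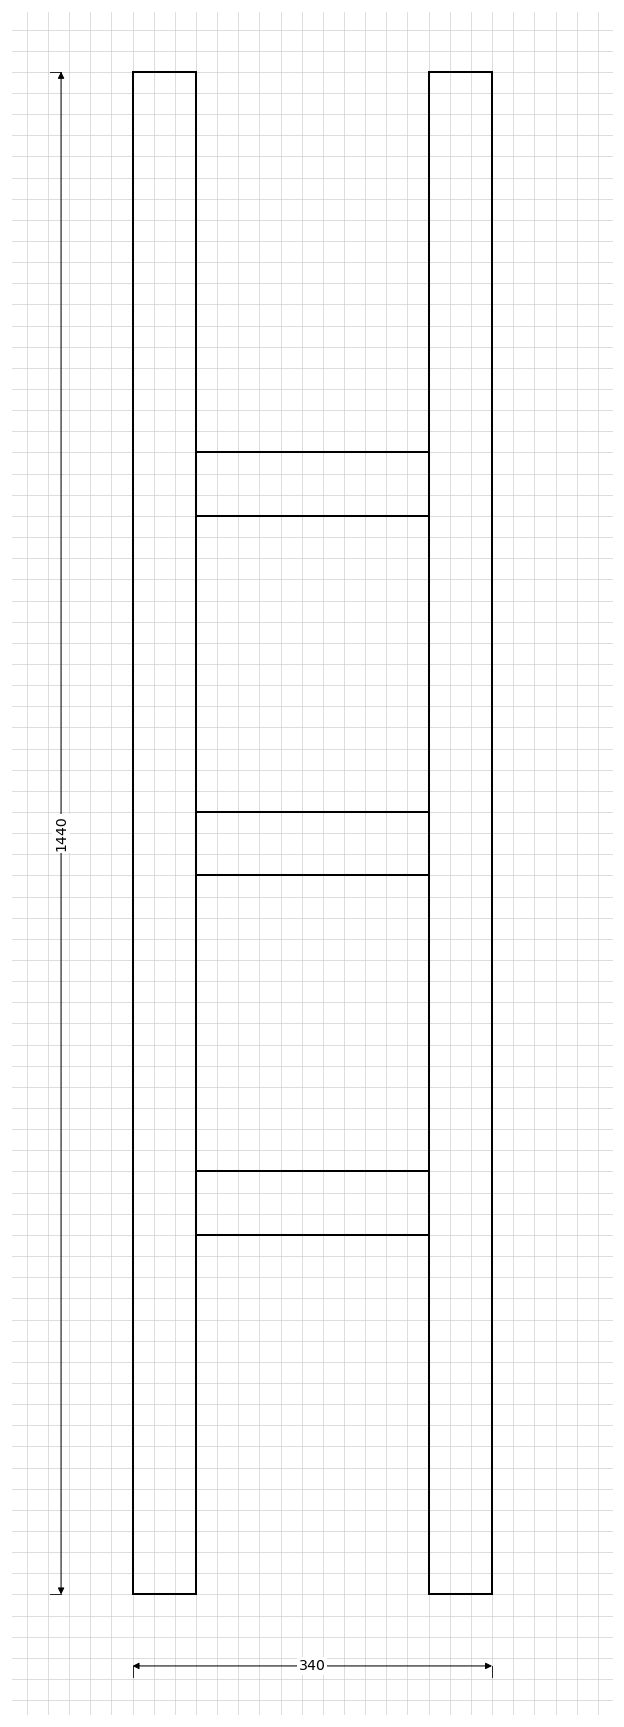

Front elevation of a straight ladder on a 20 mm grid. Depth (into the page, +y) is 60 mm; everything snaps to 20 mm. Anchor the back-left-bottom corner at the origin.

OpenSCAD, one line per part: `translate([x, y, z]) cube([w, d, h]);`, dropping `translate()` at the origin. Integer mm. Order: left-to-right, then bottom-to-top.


cube([60, 60, 1440]);
translate([60, 0, 340]) cube([220, 60, 60]);
translate([60, 0, 680]) cube([220, 60, 60]);
translate([60, 0, 1020]) cube([220, 60, 60]);
translate([280, 0, 0]) cube([60, 60, 1440]);


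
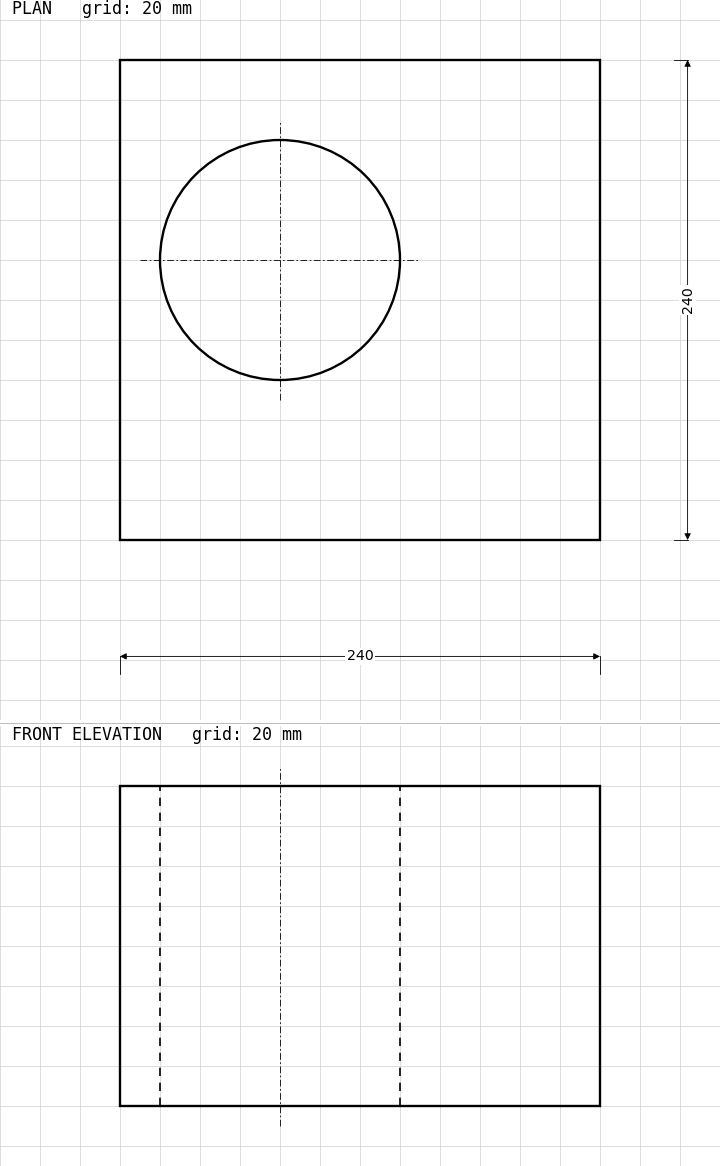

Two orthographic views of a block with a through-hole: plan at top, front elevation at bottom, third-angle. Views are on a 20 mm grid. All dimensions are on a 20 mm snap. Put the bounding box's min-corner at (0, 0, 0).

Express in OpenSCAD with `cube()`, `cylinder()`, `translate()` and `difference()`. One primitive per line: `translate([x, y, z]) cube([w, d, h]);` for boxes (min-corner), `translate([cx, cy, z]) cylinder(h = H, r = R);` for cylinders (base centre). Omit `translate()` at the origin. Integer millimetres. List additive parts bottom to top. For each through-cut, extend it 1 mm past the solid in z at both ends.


difference() {
  cube([240, 240, 160]);
  translate([80, 140, -1]) cylinder(h = 162, r = 60);
}
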